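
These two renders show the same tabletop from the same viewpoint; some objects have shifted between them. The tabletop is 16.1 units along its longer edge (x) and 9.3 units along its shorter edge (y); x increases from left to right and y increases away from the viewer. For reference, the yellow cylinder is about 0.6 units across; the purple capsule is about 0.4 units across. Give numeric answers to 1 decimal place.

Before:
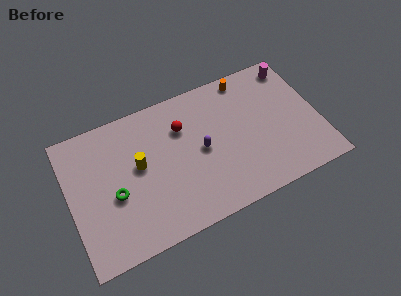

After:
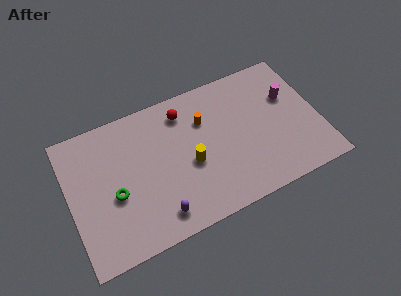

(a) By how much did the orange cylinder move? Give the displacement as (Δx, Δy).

(-3.0, -1.8)

The orange cylinder started near (11.9, 8.3) and ended near (8.9, 6.5).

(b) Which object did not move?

the green torus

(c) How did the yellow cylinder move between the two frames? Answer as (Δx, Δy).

(3.2, -1.2)

The yellow cylinder started near (4.5, 5.2) and ended near (7.7, 4.0).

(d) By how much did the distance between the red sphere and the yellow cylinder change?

+0.3

They were about 3.3 units apart before and 3.6 after — 0.3 units further apart.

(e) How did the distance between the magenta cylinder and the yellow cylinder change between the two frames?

-3.9

The distance was about 10.9 in the first image and 7.0 in the second, so they moved 3.9 units closer together.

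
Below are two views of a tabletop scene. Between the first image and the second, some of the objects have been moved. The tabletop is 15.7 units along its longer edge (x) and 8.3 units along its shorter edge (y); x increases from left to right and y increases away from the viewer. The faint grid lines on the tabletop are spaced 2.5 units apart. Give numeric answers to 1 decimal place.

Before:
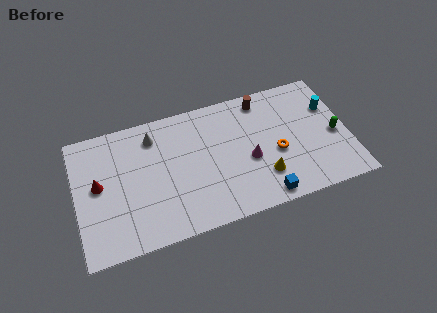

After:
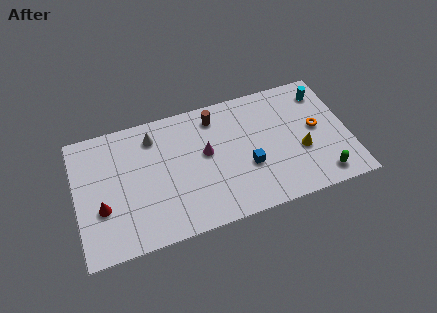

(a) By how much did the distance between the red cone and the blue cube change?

-1.5

They were about 9.9 units apart before and 8.4 after — 1.5 units closer together.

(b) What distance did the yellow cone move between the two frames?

2.5

The yellow cone moved from about (10.6, 2.2) to (12.9, 3.2), a distance of √(2.3² + 1.0²) ≈ 2.5.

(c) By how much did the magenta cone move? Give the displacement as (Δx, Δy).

(-2.4, 1.2)

The magenta cone started near (9.9, 3.5) and ended near (7.5, 4.7).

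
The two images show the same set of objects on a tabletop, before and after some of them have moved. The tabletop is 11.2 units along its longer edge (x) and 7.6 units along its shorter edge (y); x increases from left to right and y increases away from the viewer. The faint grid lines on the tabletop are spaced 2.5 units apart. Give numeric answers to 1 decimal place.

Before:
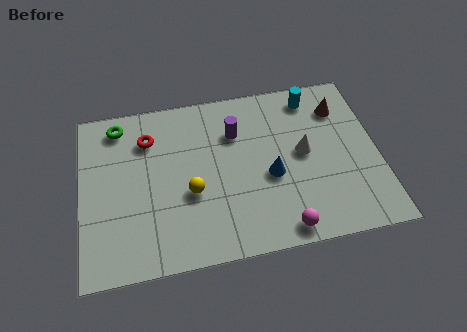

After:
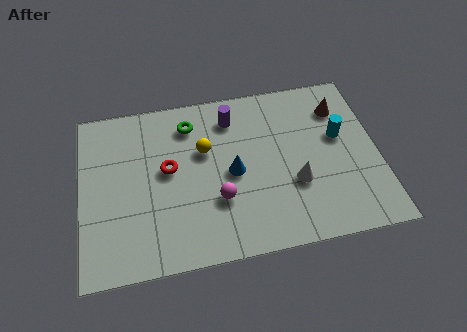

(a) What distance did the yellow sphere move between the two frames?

1.9

The yellow sphere moved from about (4.1, 3.0) to (4.7, 4.8), a distance of √(0.6² + 1.8²) ≈ 1.9.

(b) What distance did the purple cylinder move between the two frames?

0.7

The purple cylinder was near (5.9, 5.4) before and (5.8, 6.1) after, so it travelled √(0.1² + 0.7²) ≈ 0.7 units.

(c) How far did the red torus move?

1.7

The red torus moved from about (2.6, 5.7) to (3.3, 4.2), a distance of √(0.7² + 1.5²) ≈ 1.7.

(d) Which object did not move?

the brown cone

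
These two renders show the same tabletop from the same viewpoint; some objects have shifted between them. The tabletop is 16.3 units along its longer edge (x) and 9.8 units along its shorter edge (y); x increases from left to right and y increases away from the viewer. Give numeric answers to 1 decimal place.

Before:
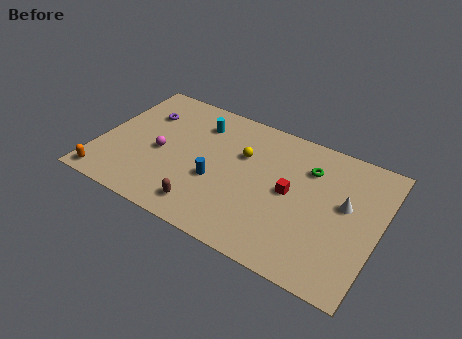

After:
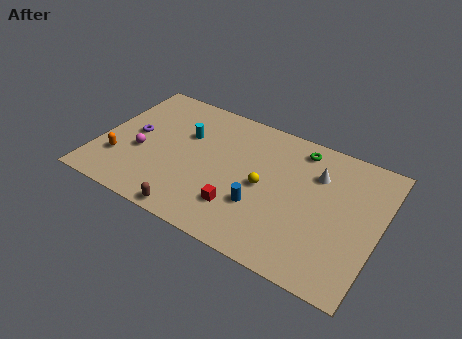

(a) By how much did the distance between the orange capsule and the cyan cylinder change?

-3.0

They were about 8.0 units apart before and 5.0 after — 3.0 units closer together.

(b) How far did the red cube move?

3.6

The red cube was near (11.2, 5.0) before and (8.6, 2.5) after, so it travelled √(2.6² + 2.5²) ≈ 3.6 units.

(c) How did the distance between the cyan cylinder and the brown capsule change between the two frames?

-0.4

Before: roughly 6.1 units apart; after: 5.7. That's 0.4 units closer together.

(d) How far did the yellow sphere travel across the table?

2.3

From (8.2, 6.4) to (9.7, 4.7), the yellow sphere covered √(1.5² + 1.7²) ≈ 2.3 units.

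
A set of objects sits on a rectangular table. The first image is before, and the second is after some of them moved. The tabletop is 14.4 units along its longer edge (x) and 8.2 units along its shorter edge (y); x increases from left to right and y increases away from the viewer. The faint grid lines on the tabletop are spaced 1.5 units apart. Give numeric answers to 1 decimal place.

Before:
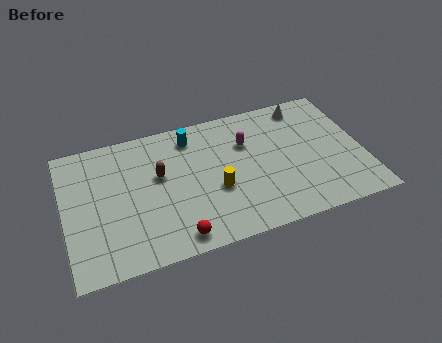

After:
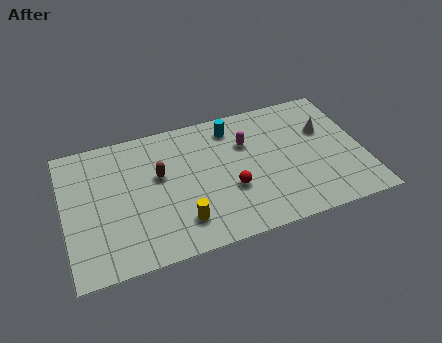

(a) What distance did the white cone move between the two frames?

2.0

From (11.9, 7.1) to (12.7, 5.3), the white cone covered √(0.8² + 1.8²) ≈ 2.0 units.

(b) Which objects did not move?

the magenta capsule and the brown capsule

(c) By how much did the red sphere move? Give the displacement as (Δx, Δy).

(2.8, 2.0)

The red sphere started near (5.1, 1.0) and ended near (7.9, 3.0).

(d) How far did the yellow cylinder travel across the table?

2.3

The yellow cylinder was near (7.2, 3.2) before and (5.4, 1.8) after, so it travelled √(1.8² + 1.4²) ≈ 2.3 units.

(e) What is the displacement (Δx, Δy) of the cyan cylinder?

(2.0, 0.0)

The cyan cylinder was at about (6.3, 6.8) and moved to about (8.3, 6.8).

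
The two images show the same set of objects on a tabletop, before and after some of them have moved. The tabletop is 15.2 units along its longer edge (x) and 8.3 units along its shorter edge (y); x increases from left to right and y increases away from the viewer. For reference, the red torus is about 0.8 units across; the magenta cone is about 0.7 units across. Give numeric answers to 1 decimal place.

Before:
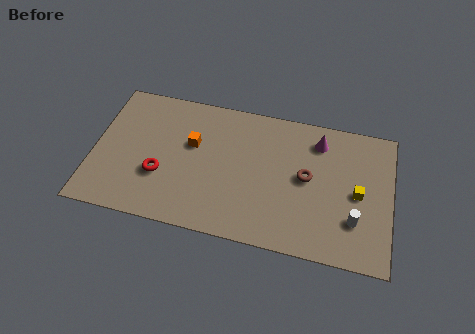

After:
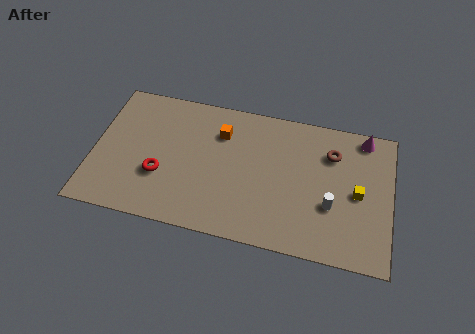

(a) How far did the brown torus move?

2.1

The brown torus moved from about (10.9, 4.4) to (12.1, 6.1), a distance of √(1.2² + 1.7²) ≈ 2.1.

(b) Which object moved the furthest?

the magenta cone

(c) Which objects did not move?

the yellow cube and the red torus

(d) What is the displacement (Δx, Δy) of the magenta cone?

(2.3, 0.7)

The magenta cone was at about (11.4, 6.7) and moved to about (13.7, 7.4).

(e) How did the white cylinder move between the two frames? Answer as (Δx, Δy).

(-1.2, 0.6)

The white cylinder was at about (13.4, 2.4) and moved to about (12.2, 3.0).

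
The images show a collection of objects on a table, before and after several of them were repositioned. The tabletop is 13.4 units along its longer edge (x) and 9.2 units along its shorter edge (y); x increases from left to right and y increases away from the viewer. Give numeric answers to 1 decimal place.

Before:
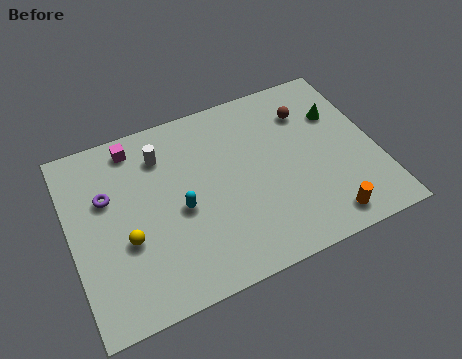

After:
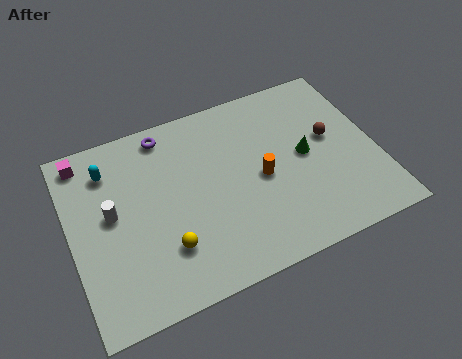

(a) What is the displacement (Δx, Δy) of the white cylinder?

(-2.4, -2.1)

The white cylinder started near (4.2, 7.1) and ended near (1.8, 5.0).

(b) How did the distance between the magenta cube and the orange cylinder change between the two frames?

-1.9

The distance was about 10.2 in the first image and 8.3 in the second, so they moved 1.9 units closer together.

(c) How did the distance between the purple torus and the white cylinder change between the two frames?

+1.3

The distance was about 2.8 in the first image and 4.1 in the second, so they moved 1.3 units further apart.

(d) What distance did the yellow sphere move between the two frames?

1.9

From (2.3, 3.5) to (3.9, 2.5), the yellow sphere covered √(1.6² + 1.0²) ≈ 1.9 units.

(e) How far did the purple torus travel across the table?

3.6

The purple torus was near (1.7, 5.9) before and (4.5, 8.1) after, so it travelled √(2.8² + 2.2²) ≈ 3.6 units.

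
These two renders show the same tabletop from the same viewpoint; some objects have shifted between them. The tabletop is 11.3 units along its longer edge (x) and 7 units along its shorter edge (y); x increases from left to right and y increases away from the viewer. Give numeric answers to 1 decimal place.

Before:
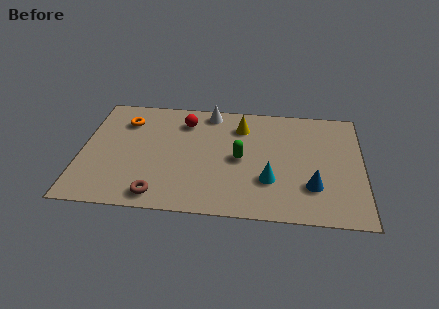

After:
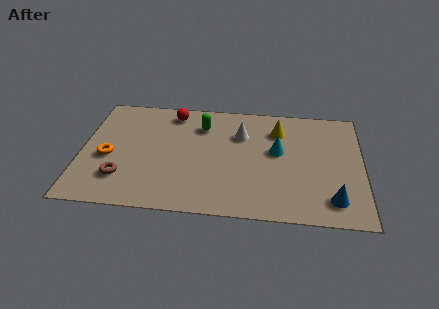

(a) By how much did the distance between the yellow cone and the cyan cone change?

-2.1

The distance was about 3.4 in the first image and 1.3 in the second, so they moved 2.1 units closer together.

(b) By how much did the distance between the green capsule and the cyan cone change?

+1.7

The distance was about 1.7 in the first image and 3.4 in the second, so they moved 1.7 units further apart.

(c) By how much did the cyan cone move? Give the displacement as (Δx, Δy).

(0.3, 1.8)

From the two frames, the cyan cone sits at roughly (7.6, 2.2) before and (7.9, 4.0) after.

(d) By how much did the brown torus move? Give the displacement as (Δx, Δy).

(-1.5, 0.9)

From the two frames, the brown torus sits at roughly (3.2, 0.9) before and (1.7, 1.8) after.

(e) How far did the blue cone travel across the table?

1.1

The blue cone was near (9.3, 2.0) before and (10.1, 1.3) after, so it travelled √(0.8² + 0.7²) ≈ 1.1 units.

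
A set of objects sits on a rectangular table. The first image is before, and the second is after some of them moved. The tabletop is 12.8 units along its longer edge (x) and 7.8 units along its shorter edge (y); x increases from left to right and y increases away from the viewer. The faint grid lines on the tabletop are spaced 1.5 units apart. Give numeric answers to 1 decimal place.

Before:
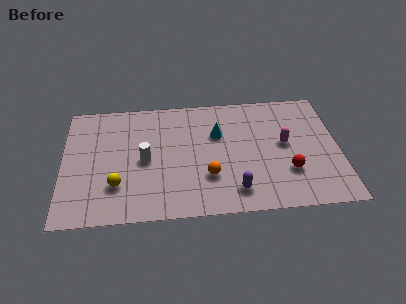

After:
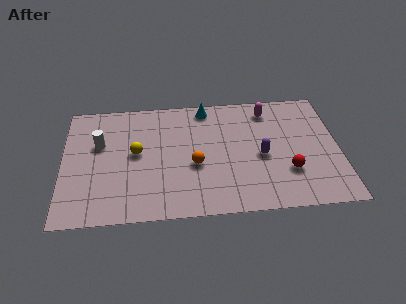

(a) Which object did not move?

the red sphere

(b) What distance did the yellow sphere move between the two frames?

2.2

The yellow sphere was near (2.5, 2.2) before and (3.4, 4.2) after, so it travelled √(0.9² + 2.0²) ≈ 2.2 units.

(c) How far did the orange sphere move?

1.0

From (6.7, 2.4) to (6.1, 3.2), the orange sphere covered √(0.6² + 0.8²) ≈ 1.0 units.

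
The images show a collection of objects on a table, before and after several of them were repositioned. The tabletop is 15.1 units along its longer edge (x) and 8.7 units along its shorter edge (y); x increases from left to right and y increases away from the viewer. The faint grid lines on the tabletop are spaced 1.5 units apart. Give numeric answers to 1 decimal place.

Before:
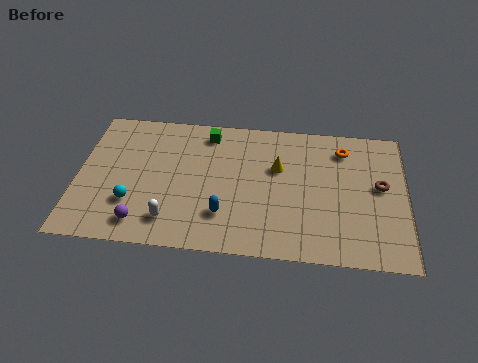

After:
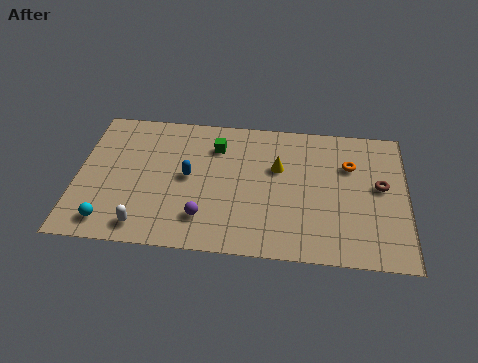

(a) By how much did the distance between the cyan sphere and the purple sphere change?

+3.1

They were about 1.3 units apart before and 4.4 after — 3.1 units further apart.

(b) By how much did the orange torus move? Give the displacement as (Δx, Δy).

(0.3, -1.0)

From the two frames, the orange torus sits at roughly (12.2, 7.0) before and (12.5, 6.0) after.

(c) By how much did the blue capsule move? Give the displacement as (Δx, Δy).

(-1.7, 2.2)

The blue capsule started near (6.8, 2.3) and ended near (5.1, 4.5).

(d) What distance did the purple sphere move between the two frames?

2.9

From (3.1, 1.4) to (5.9, 2.0), the purple sphere covered √(2.8² + 0.6²) ≈ 2.9 units.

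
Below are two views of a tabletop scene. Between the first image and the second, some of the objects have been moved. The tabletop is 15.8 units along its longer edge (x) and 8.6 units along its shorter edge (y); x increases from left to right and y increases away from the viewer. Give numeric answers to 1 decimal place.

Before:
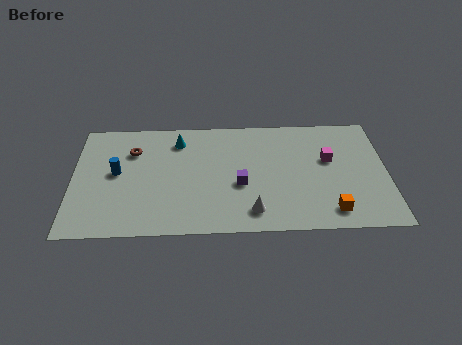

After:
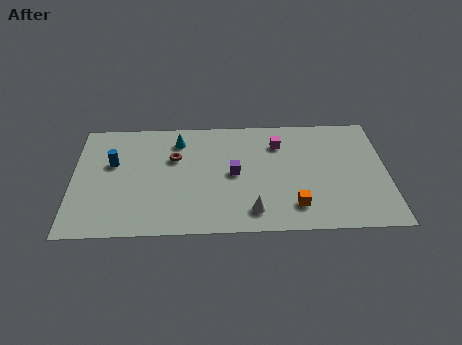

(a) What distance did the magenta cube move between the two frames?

2.8

From (12.9, 5.2) to (10.4, 6.5), the magenta cube covered √(2.5² + 1.3²) ≈ 2.8 units.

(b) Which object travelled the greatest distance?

the magenta cube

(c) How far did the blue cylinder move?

0.7

From (2.2, 4.6) to (2.0, 5.3), the blue cylinder covered √(0.2² + 0.7²) ≈ 0.7 units.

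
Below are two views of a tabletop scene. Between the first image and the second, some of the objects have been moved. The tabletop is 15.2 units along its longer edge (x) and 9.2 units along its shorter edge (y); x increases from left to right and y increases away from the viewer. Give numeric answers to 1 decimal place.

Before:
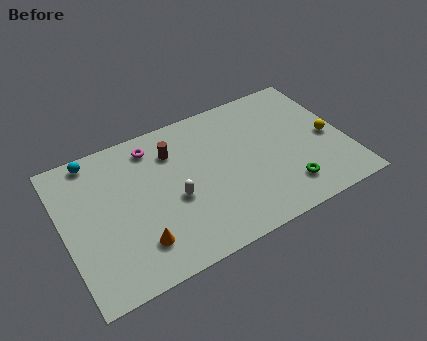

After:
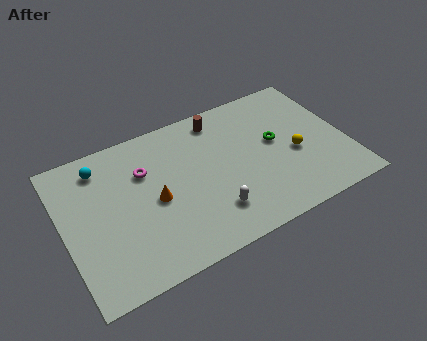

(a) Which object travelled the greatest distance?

the green torus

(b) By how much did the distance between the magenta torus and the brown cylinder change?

+3.3

They were about 1.3 units apart before and 4.6 after — 3.3 units further apart.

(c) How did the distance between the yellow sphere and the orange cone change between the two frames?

-3.3

They were about 10.9 units apart before and 7.6 after — 3.3 units closer together.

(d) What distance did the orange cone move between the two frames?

2.5

The orange cone moved from about (3.6, 2.1) to (4.8, 4.3), a distance of √(1.2² + 2.2²) ≈ 2.5.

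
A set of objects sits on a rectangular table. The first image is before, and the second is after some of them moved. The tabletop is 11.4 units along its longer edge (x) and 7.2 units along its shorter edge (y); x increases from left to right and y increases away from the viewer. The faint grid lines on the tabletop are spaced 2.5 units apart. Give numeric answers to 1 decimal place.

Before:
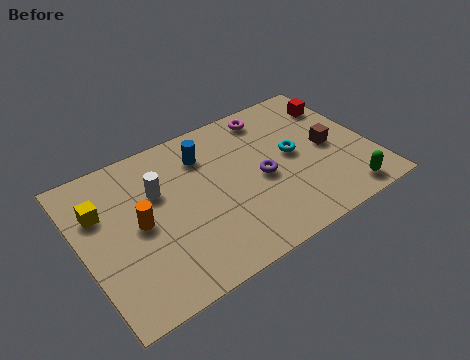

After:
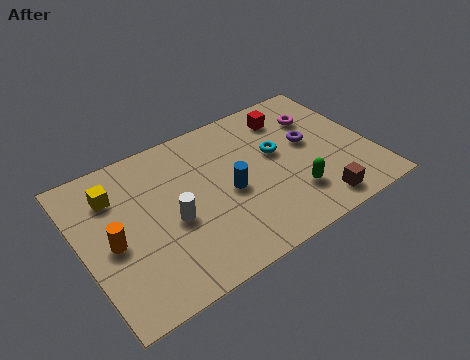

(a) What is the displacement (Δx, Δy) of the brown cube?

(-1.0, -2.5)

The brown cube started near (9.8, 3.5) and ended near (8.8, 1.0).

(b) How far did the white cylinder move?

1.6

The white cylinder was near (3.1, 4.7) before and (3.4, 3.1) after, so it travelled √(0.3² + 1.6²) ≈ 1.6 units.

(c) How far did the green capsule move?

2.1

From (9.9, 0.9) to (8.0, 1.9), the green capsule covered √(1.9² + 1.0²) ≈ 2.1 units.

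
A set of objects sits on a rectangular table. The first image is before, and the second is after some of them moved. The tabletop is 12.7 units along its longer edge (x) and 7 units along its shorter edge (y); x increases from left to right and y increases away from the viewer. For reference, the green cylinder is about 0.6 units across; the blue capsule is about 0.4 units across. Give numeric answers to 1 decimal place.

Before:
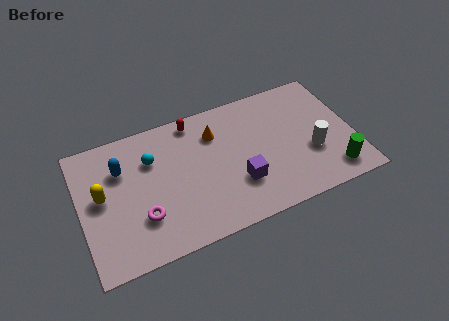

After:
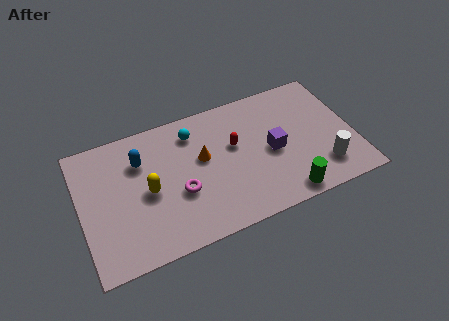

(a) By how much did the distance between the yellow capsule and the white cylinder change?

-1.6

They were about 9.8 units apart before and 8.2 after — 1.6 units closer together.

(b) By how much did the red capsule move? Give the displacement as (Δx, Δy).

(1.7, -2.0)

The red capsule was at about (5.5, 6.2) and moved to about (7.2, 4.2).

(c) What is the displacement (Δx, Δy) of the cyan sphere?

(2.0, 0.7)

The cyan sphere started near (3.4, 4.9) and ended near (5.4, 5.6).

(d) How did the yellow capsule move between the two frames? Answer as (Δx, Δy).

(2.1, -0.5)

From the two frames, the yellow capsule sits at roughly (1.0, 3.8) before and (3.1, 3.3) after.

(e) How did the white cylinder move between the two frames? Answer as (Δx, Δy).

(0.4, -1.0)

The white cylinder was at about (10.7, 2.6) and moved to about (11.1, 1.6).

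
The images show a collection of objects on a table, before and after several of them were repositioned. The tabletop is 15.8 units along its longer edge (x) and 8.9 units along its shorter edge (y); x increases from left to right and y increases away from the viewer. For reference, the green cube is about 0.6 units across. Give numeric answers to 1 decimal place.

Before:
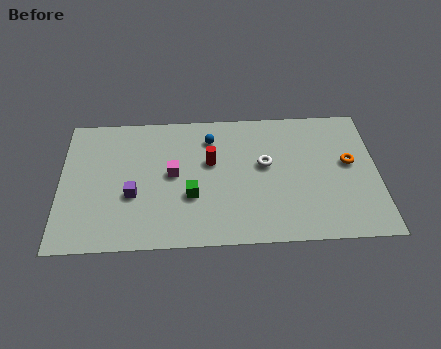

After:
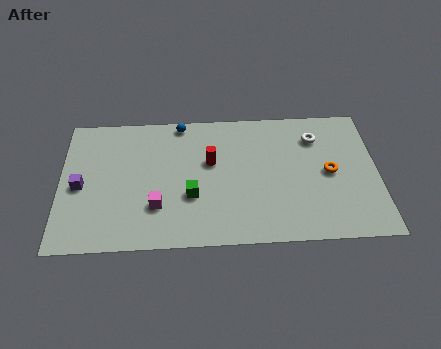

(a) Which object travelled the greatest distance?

the white torus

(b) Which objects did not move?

the green cube and the red cylinder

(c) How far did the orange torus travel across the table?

1.2

The orange torus was near (14.4, 5.0) before and (13.4, 4.4) after, so it travelled √(1.0² + 0.6²) ≈ 1.2 units.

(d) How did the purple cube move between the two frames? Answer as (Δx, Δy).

(-2.6, 0.7)

The purple cube was at about (3.6, 3.4) and moved to about (1.0, 4.1).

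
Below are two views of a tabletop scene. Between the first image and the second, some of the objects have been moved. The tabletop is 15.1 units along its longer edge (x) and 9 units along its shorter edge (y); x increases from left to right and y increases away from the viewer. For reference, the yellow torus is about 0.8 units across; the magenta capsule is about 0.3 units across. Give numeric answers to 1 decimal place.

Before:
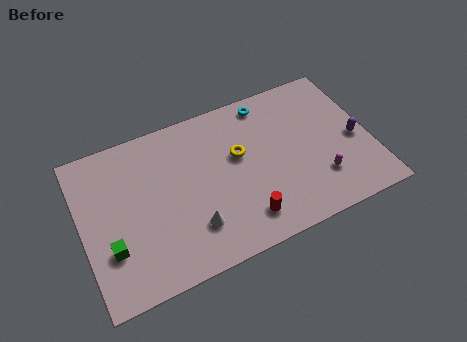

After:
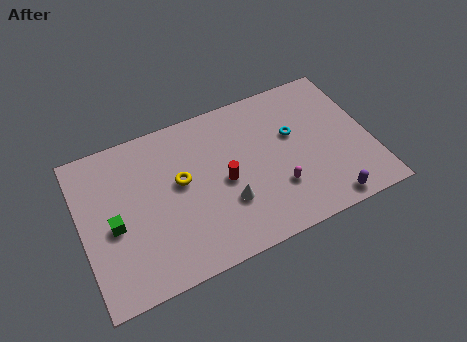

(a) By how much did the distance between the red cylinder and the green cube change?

-1.1

They were about 6.9 units apart before and 5.8 after — 1.1 units closer together.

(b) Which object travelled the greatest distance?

the purple capsule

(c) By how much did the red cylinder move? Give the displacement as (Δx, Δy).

(-0.7, 2.5)

The red cylinder started near (8.1, 1.7) and ended near (7.4, 4.2).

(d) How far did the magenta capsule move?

2.2

The magenta capsule moved from about (12.2, 2.4) to (10.0, 2.7), a distance of √(2.2² + 0.3²) ≈ 2.2.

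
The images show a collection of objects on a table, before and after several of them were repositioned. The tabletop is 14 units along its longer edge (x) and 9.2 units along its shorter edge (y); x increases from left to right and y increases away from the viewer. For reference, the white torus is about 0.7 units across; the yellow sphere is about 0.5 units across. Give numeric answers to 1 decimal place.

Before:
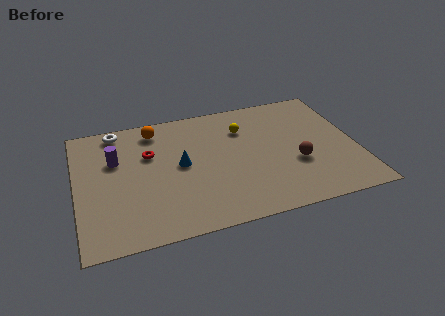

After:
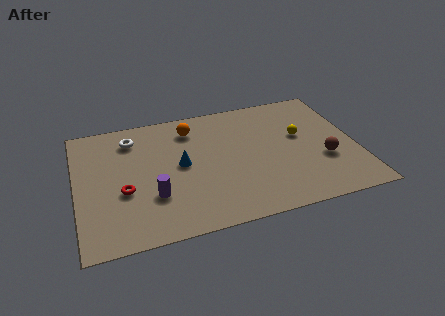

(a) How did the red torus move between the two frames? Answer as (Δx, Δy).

(-1.4, -2.4)

From the two frames, the red torus sits at roughly (3.7, 6.0) before and (2.3, 3.6) after.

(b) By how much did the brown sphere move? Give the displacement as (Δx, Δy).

(1.4, -0.1)

The brown sphere started near (10.9, 3.4) and ended near (12.3, 3.3).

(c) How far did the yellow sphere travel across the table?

3.1

The yellow sphere moved from about (8.5, 6.7) to (11.3, 5.4), a distance of √(2.8² + 1.3²) ≈ 3.1.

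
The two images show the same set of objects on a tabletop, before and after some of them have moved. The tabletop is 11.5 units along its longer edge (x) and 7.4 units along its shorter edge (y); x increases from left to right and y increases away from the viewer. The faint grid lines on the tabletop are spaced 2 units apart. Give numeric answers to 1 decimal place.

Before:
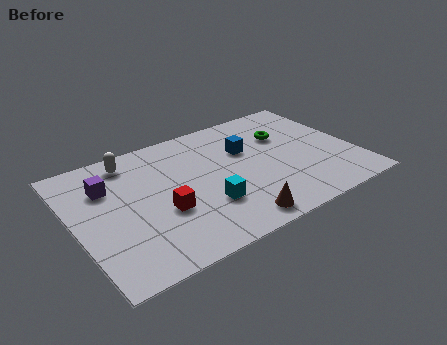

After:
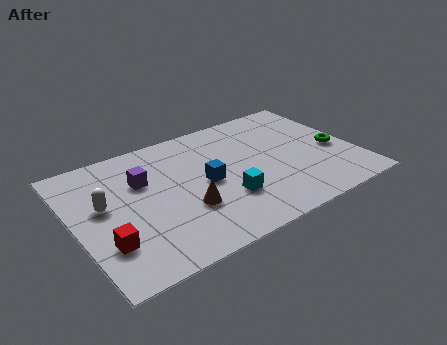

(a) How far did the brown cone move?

2.3

The brown cone moved from about (6.0, 0.9) to (4.3, 2.5), a distance of √(1.7² + 1.6²) ≈ 2.3.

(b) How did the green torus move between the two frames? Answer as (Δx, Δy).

(1.8, -1.8)

The green torus started near (8.9, 5.0) and ended near (10.7, 3.2).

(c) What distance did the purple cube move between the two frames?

1.4

The purple cube moved from about (1.5, 5.2) to (2.9, 4.9), a distance of √(1.4² + 0.3²) ≈ 1.4.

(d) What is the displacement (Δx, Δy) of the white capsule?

(-1.4, -2.1)

The white capsule was at about (2.6, 6.3) and moved to about (1.2, 4.2).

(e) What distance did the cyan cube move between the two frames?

0.8

The cyan cube moved from about (5.1, 2.3) to (5.9, 2.3), a distance of √(0.8² + 0.0²) ≈ 0.8.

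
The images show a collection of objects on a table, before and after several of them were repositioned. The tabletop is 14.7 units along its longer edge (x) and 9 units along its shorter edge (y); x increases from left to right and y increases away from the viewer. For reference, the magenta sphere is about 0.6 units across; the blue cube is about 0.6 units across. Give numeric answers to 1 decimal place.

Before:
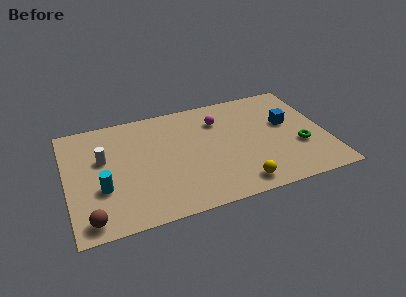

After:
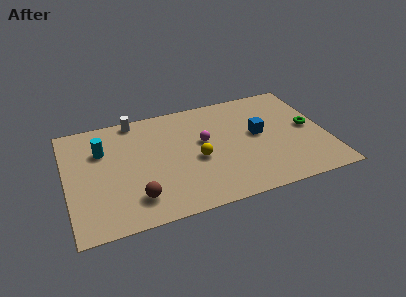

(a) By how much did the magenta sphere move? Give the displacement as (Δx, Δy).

(-1.0, -1.5)

The magenta sphere started near (8.8, 6.7) and ended near (7.8, 5.2).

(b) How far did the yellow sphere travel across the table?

3.4

The yellow sphere was near (9.4, 1.2) before and (7.3, 3.9) after, so it travelled √(2.1² + 2.7²) ≈ 3.4 units.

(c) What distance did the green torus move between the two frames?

1.6

The green torus was near (13.1, 3.2) before and (13.8, 4.6) after, so it travelled √(0.7² + 1.4²) ≈ 1.6 units.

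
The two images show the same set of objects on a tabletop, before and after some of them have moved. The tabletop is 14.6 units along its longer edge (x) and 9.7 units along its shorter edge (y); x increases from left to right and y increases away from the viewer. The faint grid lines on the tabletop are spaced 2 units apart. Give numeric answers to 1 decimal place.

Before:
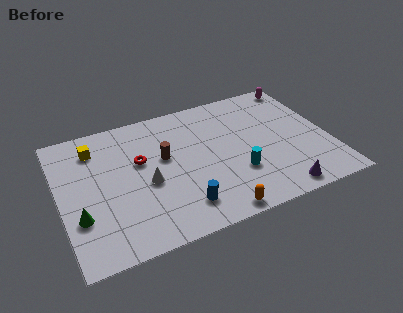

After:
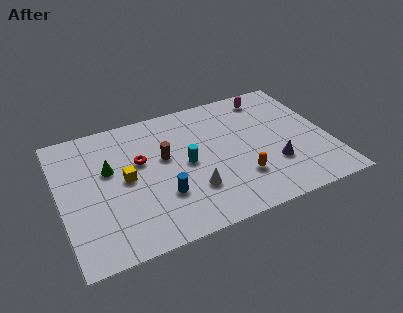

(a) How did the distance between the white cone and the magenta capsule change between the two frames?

-2.8

Before: roughly 10.2 units apart; after: 7.4. That's 2.8 units closer together.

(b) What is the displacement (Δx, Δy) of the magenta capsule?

(-1.9, -0.4)

From the two frames, the magenta capsule sits at roughly (13.7, 8.7) before and (11.8, 8.3) after.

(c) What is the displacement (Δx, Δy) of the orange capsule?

(1.6, 1.9)

From the two frames, the orange capsule sits at roughly (7.9, 0.8) before and (9.5, 2.7) after.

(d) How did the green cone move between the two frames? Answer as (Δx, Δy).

(1.8, 2.8)

From the two frames, the green cone sits at roughly (0.9, 3.1) before and (2.7, 5.9) after.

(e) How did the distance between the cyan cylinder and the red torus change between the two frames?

-3.1

The distance was about 5.7 in the first image and 2.6 in the second, so they moved 3.1 units closer together.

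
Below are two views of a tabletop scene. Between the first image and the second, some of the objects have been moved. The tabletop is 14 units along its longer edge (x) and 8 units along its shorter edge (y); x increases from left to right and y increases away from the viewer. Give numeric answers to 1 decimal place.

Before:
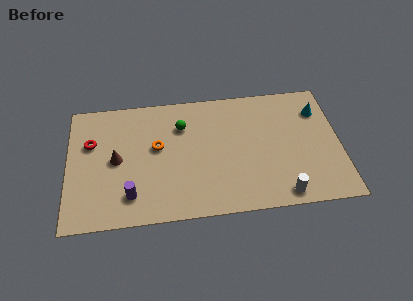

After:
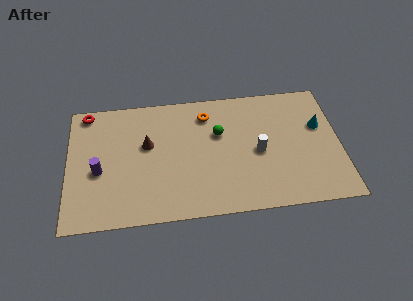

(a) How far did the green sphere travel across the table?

2.0

From (5.9, 5.8) to (7.8, 5.1), the green sphere covered √(1.9² + 0.7²) ≈ 2.0 units.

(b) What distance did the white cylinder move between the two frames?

3.0

The white cylinder was near (10.9, 0.9) before and (9.8, 3.7) after, so it travelled √(1.1² + 2.8²) ≈ 3.0 units.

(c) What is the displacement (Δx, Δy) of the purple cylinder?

(-1.6, 1.7)

From the two frames, the purple cylinder sits at roughly (3.2, 1.7) before and (1.6, 3.4) after.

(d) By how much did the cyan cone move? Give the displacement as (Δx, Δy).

(0.0, -1.0)

From the two frames, the cyan cone sits at roughly (13.0, 6.0) before and (13.0, 5.0) after.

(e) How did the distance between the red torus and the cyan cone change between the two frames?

+0.4

The distance was about 11.8 in the first image and 12.2 in the second, so they moved 0.4 units further apart.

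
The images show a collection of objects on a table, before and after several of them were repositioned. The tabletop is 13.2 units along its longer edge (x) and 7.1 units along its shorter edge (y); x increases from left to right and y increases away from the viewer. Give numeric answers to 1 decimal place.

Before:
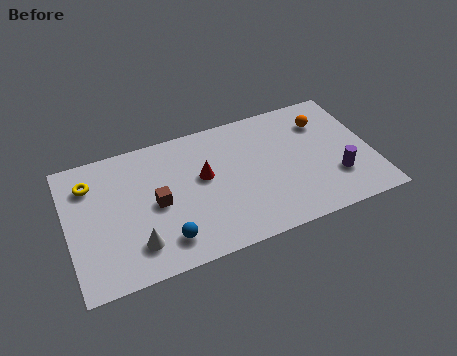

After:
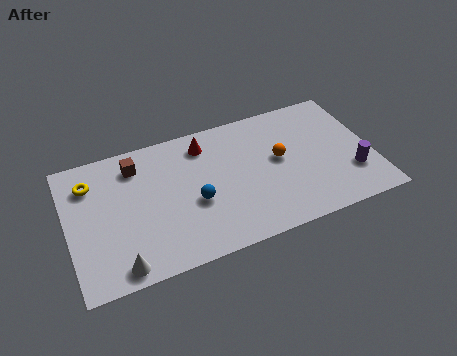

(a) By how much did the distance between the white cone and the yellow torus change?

+0.5

Before: roughly 4.2 units apart; after: 4.7. That's 0.5 units further apart.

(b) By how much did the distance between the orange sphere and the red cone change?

-1.9

They were about 5.5 units apart before and 3.6 after — 1.9 units closer together.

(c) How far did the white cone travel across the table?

1.1

The white cone moved from about (2.8, 1.6) to (2.0, 0.8), a distance of √(0.8² + 0.8²) ≈ 1.1.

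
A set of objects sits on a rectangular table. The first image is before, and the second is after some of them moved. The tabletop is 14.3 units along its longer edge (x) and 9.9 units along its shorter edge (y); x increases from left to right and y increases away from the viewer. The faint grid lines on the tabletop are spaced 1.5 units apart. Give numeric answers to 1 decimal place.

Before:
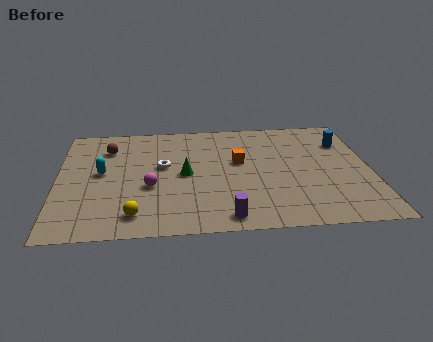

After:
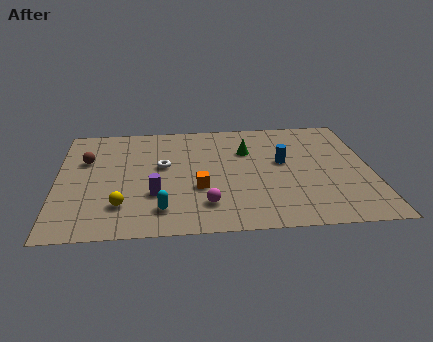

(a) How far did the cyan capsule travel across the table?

4.3

From (2.0, 5.3) to (4.7, 1.9), the cyan capsule covered √(2.7² + 3.4²) ≈ 4.3 units.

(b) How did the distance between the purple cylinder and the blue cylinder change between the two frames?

-1.9

The distance was about 8.3 in the first image and 6.4 in the second, so they moved 1.9 units closer together.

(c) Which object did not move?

the white torus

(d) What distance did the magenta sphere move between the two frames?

3.0

The magenta sphere was near (4.2, 3.9) before and (6.7, 2.2) after, so it travelled √(2.5² + 1.7²) ≈ 3.0 units.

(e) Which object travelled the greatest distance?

the cyan capsule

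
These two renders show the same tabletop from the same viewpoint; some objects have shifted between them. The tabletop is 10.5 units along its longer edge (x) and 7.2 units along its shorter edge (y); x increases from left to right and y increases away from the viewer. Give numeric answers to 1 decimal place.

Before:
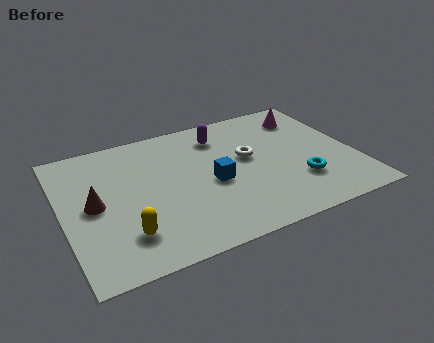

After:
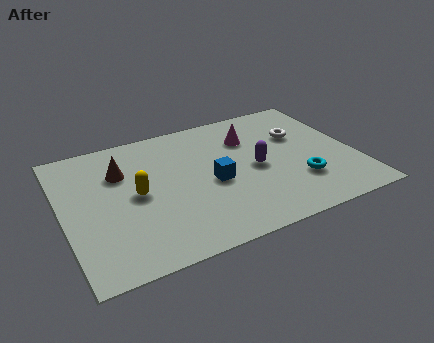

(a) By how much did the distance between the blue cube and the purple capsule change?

-1.0

Before: roughly 2.6 units apart; after: 1.6. That's 1.0 units closer together.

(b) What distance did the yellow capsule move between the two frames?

2.0

From (2.0, 1.7) to (2.6, 3.6), the yellow capsule covered √(0.6² + 1.9²) ≈ 2.0 units.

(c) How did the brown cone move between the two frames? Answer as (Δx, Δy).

(1.1, 1.4)

The brown cone was at about (1.1, 3.6) and moved to about (2.2, 5.0).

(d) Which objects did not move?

the blue cube and the cyan torus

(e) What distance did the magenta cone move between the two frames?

2.3

The magenta cone moved from about (9.1, 5.7) to (6.9, 5.2), a distance of √(2.2² + 0.5²) ≈ 2.3.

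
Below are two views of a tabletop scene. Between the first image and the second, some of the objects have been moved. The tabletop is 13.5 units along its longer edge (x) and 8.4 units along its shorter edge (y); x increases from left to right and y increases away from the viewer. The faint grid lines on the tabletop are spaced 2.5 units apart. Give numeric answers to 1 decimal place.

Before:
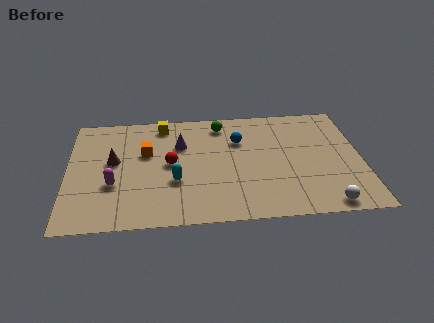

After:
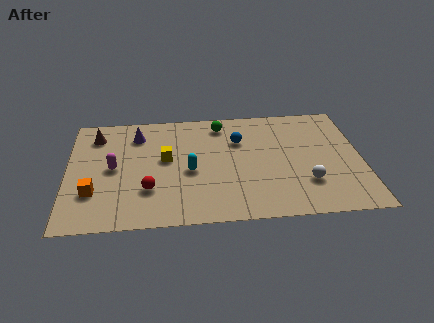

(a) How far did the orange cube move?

3.6

The orange cube was near (3.6, 5.2) before and (1.2, 2.5) after, so it travelled √(2.4² + 2.7²) ≈ 3.6 units.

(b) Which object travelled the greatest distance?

the orange cube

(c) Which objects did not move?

the green sphere and the blue sphere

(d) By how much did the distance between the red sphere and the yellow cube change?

-0.7

The distance was about 3.0 in the first image and 2.3 in the second, so they moved 0.7 units closer together.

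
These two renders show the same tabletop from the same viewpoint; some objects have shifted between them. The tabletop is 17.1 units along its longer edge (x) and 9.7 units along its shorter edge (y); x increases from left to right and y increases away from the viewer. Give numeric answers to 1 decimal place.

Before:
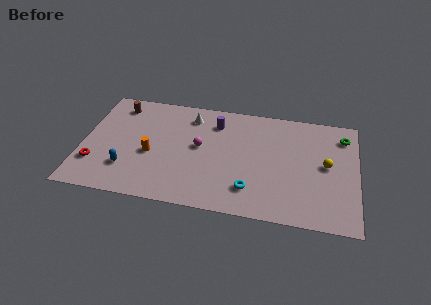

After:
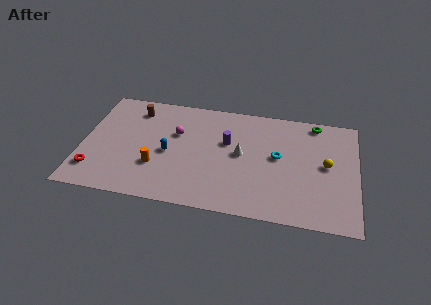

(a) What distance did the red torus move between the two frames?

0.6

From (0.9, 2.7) to (0.9, 2.1), the red torus covered √(0.0² + 0.6²) ≈ 0.6 units.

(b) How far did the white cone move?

4.3

The white cone was near (6.6, 7.9) before and (9.9, 5.1) after, so it travelled √(3.3² + 2.8²) ≈ 4.3 units.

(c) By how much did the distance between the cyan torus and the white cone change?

-4.7

They were about 7.0 units apart before and 2.3 after — 4.7 units closer together.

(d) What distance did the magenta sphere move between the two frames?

1.7

From (7.3, 5.3) to (5.8, 6.2), the magenta sphere covered √(1.5² + 0.9²) ≈ 1.7 units.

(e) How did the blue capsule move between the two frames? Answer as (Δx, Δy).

(2.5, 1.8)

The blue capsule started near (2.9, 2.6) and ended near (5.4, 4.4).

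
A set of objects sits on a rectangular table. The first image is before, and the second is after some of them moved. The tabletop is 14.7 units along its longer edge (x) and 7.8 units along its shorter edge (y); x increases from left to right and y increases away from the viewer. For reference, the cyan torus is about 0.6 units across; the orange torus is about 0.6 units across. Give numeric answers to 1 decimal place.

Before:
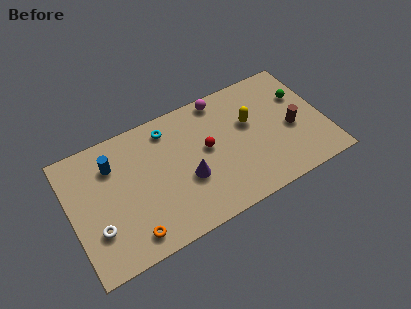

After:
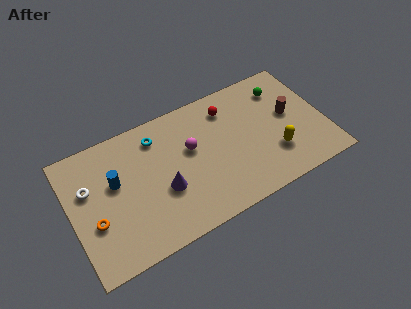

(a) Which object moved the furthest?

the magenta sphere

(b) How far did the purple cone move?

1.4

From (6.6, 3.0) to (5.2, 3.0), the purple cone covered √(1.4² + 0.0²) ≈ 1.4 units.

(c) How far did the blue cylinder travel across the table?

1.1

The blue cylinder moved from about (2.6, 5.8) to (2.6, 4.7), a distance of √(0.0² + 1.1²) ≈ 1.1.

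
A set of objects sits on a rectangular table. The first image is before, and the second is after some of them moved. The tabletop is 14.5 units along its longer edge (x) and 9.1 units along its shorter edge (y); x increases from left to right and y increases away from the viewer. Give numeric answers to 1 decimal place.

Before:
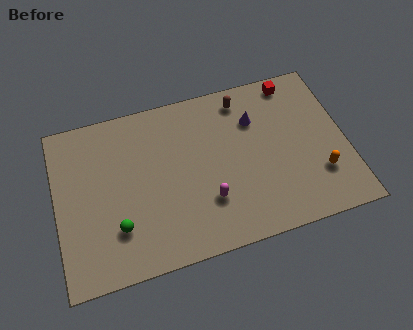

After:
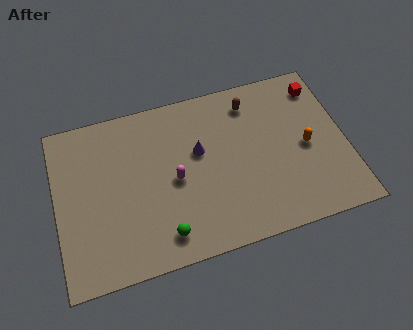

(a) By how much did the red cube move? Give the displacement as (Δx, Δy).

(1.3, -0.6)

The red cube was at about (12.2, 8.1) and moved to about (13.5, 7.5).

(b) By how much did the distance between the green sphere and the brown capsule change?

-0.8

Before: roughly 8.5 units apart; after: 7.7. That's 0.8 units closer together.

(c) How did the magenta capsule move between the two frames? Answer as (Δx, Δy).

(-1.5, 1.6)

The magenta capsule was at about (7.4, 2.7) and moved to about (5.9, 4.3).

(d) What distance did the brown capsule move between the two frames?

0.5

From (9.6, 7.8) to (10.0, 7.5), the brown capsule covered √(0.4² + 0.3²) ≈ 0.5 units.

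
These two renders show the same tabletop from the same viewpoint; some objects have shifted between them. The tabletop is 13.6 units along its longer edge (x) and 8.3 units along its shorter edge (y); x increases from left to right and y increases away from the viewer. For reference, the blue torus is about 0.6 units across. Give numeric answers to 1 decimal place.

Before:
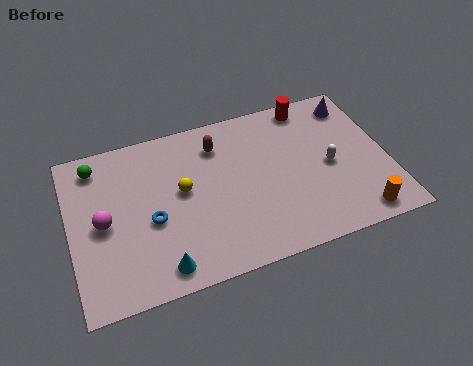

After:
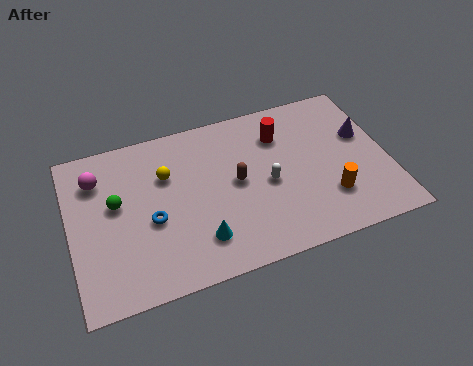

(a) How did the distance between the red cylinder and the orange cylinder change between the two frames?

-2.3

They were about 6.6 units apart before and 4.3 after — 2.3 units closer together.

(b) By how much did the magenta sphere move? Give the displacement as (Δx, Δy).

(-0.1, 2.3)

From the two frames, the magenta sphere sits at roughly (1.4, 4.0) before and (1.3, 6.3) after.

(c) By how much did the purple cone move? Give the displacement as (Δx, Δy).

(0.2, -1.8)

The purple cone was at about (12.5, 6.9) and moved to about (12.7, 5.1).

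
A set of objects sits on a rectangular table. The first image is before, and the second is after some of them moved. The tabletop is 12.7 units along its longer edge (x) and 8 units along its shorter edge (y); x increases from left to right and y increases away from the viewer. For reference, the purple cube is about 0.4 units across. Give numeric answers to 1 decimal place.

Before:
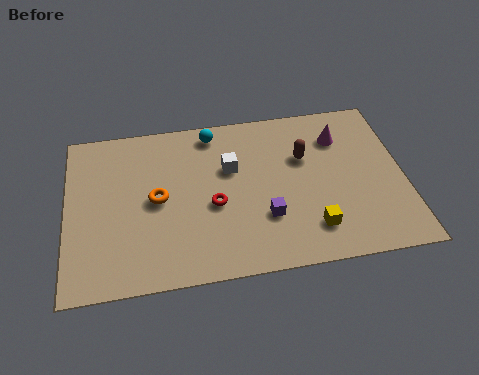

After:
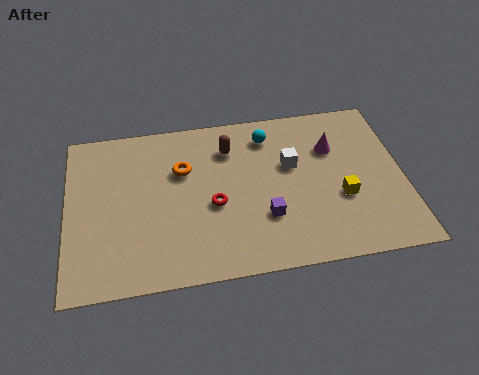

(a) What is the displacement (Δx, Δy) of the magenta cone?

(-0.3, -0.5)

The magenta cone was at about (10.4, 6.0) and moved to about (10.1, 5.5).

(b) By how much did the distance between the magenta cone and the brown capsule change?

+2.3

Before: roughly 1.6 units apart; after: 3.9. That's 2.3 units further apart.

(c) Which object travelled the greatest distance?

the brown capsule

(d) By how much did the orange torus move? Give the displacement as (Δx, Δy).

(1.0, 1.3)

The orange torus started near (3.4, 4.0) and ended near (4.4, 5.3).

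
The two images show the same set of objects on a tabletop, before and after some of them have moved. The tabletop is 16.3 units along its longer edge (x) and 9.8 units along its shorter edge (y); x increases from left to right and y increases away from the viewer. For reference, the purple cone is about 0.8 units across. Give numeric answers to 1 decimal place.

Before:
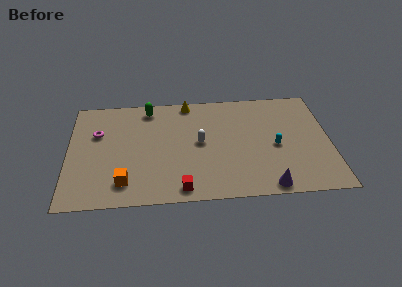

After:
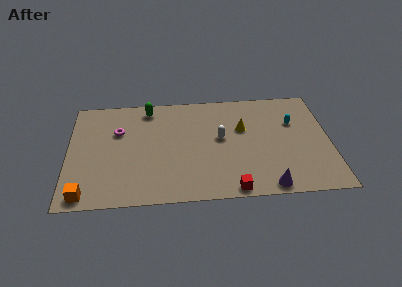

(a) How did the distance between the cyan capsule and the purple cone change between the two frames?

+2.3

The distance was about 3.6 in the first image and 5.9 in the second, so they moved 2.3 units further apart.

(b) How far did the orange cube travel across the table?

2.6

From (3.5, 1.9) to (1.1, 1.0), the orange cube covered √(2.4² + 0.9²) ≈ 2.6 units.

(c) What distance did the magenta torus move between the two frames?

1.3

The magenta torus moved from about (1.8, 6.4) to (3.1, 6.5), a distance of √(1.3² + 0.1²) ≈ 1.3.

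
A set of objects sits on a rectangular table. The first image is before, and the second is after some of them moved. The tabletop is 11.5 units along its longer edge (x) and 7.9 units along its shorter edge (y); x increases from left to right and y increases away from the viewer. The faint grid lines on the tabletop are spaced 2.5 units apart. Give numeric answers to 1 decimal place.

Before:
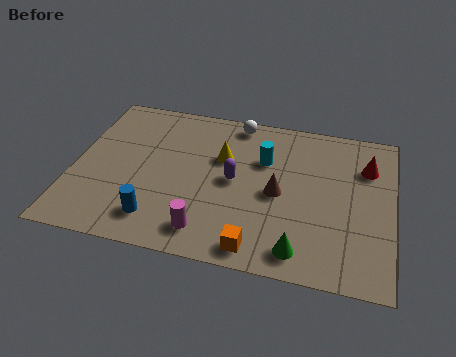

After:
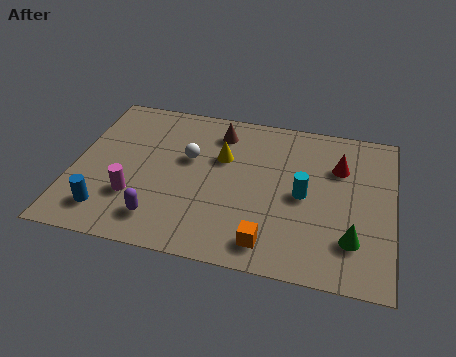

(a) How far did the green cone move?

2.0

The green cone was near (8.3, 1.1) before and (10.1, 2.0) after, so it travelled √(1.8² + 0.9²) ≈ 2.0 units.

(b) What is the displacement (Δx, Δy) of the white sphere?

(-1.6, -2.3)

From the two frames, the white sphere sits at roughly (5.7, 7.1) before and (4.1, 4.8) after.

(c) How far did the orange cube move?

0.5

The orange cube moved from about (6.8, 0.9) to (7.2, 1.2), a distance of √(0.4² + 0.3²) ≈ 0.5.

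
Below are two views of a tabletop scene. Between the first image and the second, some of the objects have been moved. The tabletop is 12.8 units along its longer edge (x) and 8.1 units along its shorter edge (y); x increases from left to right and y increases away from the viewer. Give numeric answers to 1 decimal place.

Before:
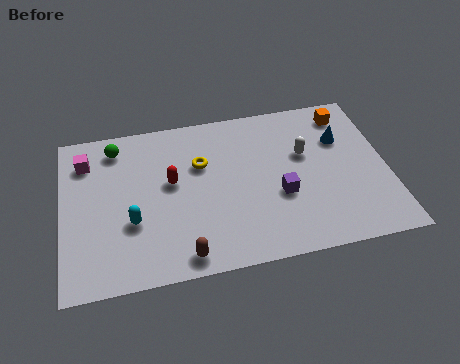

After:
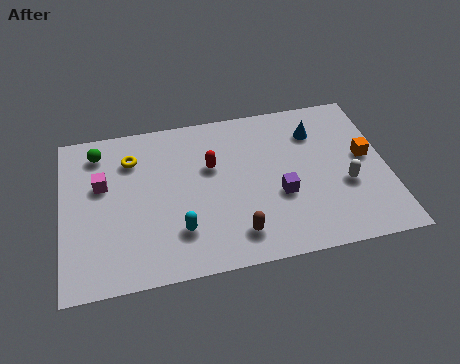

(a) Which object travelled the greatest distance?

the yellow torus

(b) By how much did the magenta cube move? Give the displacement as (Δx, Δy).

(0.6, -1.3)

From the two frames, the magenta cube sits at roughly (1.0, 6.3) before and (1.6, 5.0) after.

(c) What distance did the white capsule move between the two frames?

2.4

The white capsule was near (9.6, 5.0) before and (11.1, 3.1) after, so it travelled √(1.5² + 1.9²) ≈ 2.4 units.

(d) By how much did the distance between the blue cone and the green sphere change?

-0.4

Before: roughly 9.0 units apart; after: 8.6. That's 0.4 units closer together.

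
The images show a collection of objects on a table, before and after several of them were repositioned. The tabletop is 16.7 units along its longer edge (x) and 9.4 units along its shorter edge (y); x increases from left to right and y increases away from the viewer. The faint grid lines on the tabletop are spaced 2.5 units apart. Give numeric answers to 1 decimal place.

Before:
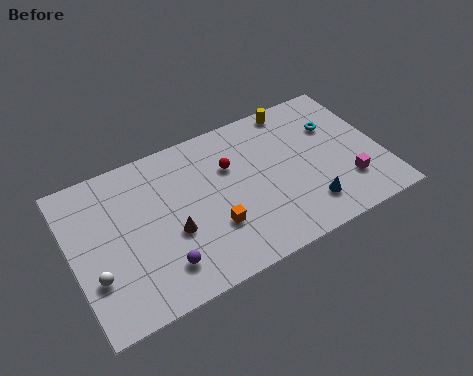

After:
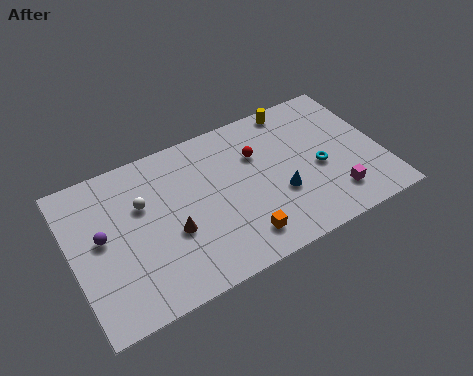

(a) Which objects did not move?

the yellow cylinder and the brown cone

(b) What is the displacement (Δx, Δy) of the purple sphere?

(-2.8, 3.1)

The purple sphere was at about (4.4, 2.0) and moved to about (1.6, 5.1).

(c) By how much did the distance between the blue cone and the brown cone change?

-1.5

They were about 7.3 units apart before and 5.8 after — 1.5 units closer together.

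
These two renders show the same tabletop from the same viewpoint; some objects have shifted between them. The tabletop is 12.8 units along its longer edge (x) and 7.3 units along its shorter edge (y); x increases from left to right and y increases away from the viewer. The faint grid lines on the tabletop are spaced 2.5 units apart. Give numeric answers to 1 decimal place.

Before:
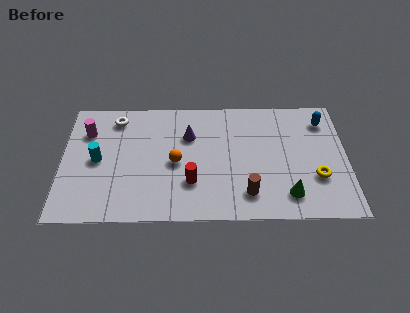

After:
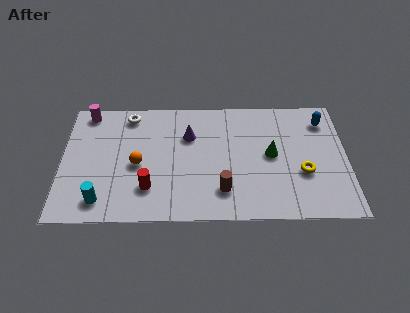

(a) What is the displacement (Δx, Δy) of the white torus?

(0.6, 0.2)

The white torus started near (2.4, 6.1) and ended near (3.0, 6.3).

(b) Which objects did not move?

the purple cone and the blue capsule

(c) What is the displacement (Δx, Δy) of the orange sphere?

(-1.7, -0.1)

The orange sphere was at about (5.1, 3.4) and moved to about (3.4, 3.3).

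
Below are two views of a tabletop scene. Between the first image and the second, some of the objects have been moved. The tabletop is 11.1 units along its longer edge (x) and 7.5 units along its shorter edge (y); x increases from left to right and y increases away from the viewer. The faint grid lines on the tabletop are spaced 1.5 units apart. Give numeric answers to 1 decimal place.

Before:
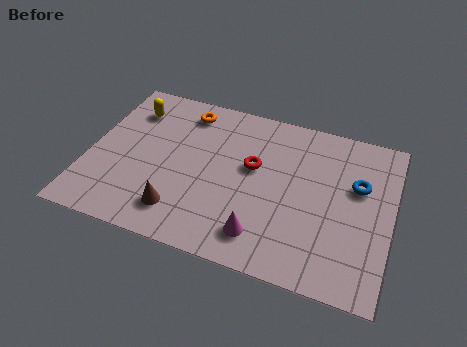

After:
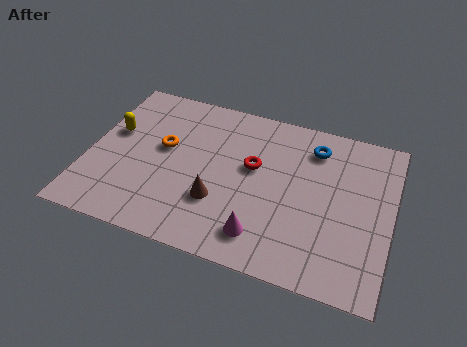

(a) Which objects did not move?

the magenta cone and the red torus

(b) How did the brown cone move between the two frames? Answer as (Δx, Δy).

(1.3, 0.9)

The brown cone started near (3.6, 1.5) and ended near (4.9, 2.4).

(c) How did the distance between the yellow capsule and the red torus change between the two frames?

+0.3

They were about 4.9 units apart before and 5.2 after — 0.3 units further apart.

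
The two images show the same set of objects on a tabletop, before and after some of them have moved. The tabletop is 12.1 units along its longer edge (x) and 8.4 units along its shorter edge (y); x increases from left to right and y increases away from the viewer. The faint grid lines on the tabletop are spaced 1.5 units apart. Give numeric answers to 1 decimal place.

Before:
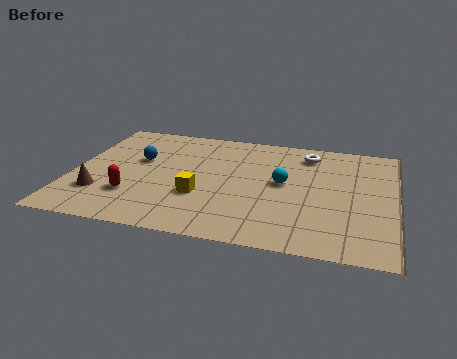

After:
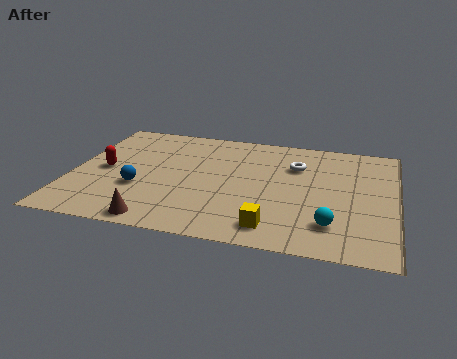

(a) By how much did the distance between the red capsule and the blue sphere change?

-0.9

The distance was about 2.7 in the first image and 1.8 in the second, so they moved 0.9 units closer together.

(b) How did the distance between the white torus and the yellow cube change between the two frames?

-0.9

Before: roughly 5.5 units apart; after: 4.6. That's 0.9 units closer together.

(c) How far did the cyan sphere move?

3.2

The cyan sphere was near (7.9, 4.5) before and (9.8, 1.9) after, so it travelled √(1.9² + 2.6²) ≈ 3.2 units.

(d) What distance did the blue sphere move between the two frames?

2.1

The blue sphere moved from about (2.4, 5.1) to (2.6, 3.0), a distance of √(0.2² + 2.1²) ≈ 2.1.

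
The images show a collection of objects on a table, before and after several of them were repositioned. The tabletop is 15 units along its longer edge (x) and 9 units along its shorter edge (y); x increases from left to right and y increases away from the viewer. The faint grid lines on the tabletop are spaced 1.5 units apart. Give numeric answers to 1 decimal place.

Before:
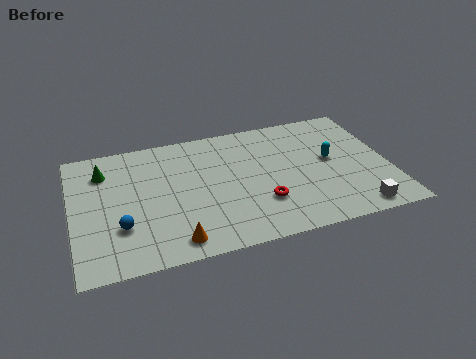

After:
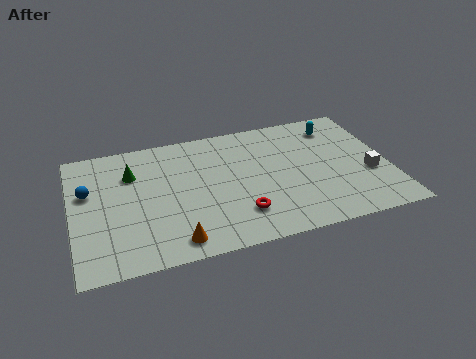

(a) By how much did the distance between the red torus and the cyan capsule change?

+3.1

The distance was about 4.1 in the first image and 7.2 in the second, so they moved 3.1 units further apart.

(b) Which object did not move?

the orange cone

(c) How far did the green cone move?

1.4

From (1.6, 6.9) to (2.9, 6.4), the green cone covered √(1.3² + 0.5²) ≈ 1.4 units.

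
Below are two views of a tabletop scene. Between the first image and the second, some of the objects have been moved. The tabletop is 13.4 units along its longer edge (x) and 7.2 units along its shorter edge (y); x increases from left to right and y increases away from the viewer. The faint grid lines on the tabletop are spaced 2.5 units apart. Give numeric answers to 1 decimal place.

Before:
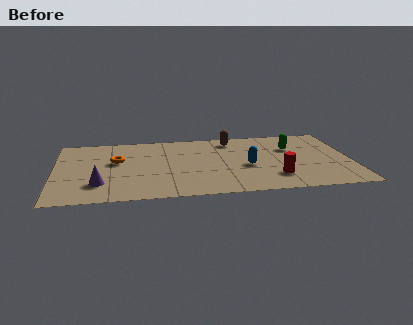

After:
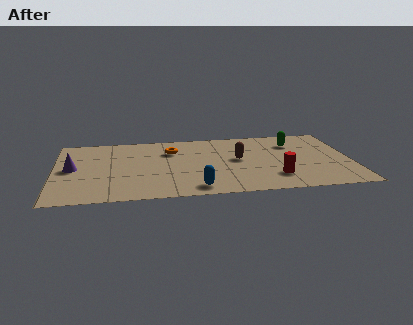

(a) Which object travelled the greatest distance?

the blue capsule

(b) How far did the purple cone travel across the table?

2.2

The purple cone moved from about (2.0, 1.9) to (0.8, 3.7), a distance of √(1.2² + 1.8²) ≈ 2.2.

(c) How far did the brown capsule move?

2.2

The brown capsule moved from about (8.1, 6.1) to (8.3, 3.9), a distance of √(0.2² + 2.2²) ≈ 2.2.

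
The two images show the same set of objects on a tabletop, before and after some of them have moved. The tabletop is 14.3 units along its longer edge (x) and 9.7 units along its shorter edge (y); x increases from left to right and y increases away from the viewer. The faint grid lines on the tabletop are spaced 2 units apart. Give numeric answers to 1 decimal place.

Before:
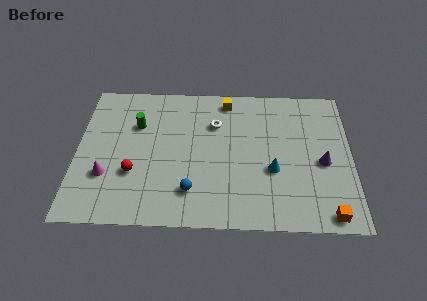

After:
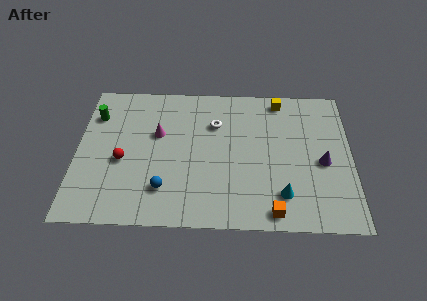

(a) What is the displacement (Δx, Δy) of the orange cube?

(-2.8, 0.1)

The orange cube was at about (13.0, 0.9) and moved to about (10.2, 1.0).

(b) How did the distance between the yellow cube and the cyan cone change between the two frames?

+1.1

They were about 5.4 units apart before and 6.5 after — 1.1 units further apart.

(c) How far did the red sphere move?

1.0

From (3.0, 3.3) to (2.4, 4.1), the red sphere covered √(0.6² + 0.8²) ≈ 1.0 units.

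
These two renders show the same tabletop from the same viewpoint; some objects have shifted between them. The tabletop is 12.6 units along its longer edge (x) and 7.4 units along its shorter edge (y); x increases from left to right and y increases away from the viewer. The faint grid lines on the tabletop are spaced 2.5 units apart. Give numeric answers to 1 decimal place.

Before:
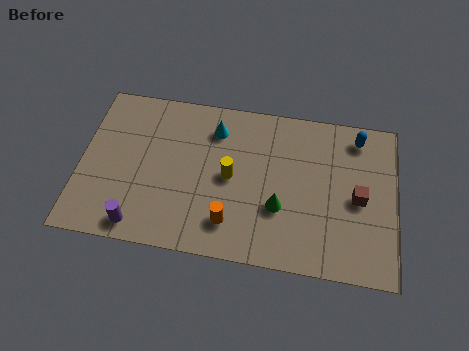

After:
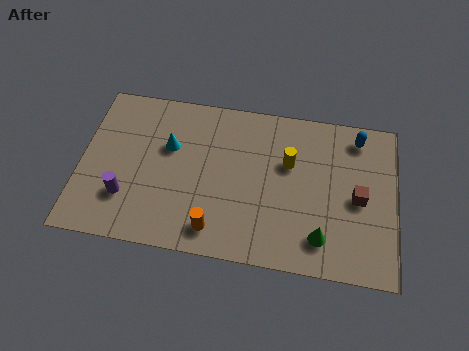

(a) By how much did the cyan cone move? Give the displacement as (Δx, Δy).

(-1.8, -1.1)

The cyan cone was at about (5.3, 5.8) and moved to about (3.5, 4.7).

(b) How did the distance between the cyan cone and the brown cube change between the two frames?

+1.5

The distance was about 6.2 in the first image and 7.7 in the second, so they moved 1.5 units further apart.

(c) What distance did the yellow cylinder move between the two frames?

2.5

The yellow cylinder was near (6.0, 3.7) before and (8.3, 4.7) after, so it travelled √(2.3² + 1.0²) ≈ 2.5 units.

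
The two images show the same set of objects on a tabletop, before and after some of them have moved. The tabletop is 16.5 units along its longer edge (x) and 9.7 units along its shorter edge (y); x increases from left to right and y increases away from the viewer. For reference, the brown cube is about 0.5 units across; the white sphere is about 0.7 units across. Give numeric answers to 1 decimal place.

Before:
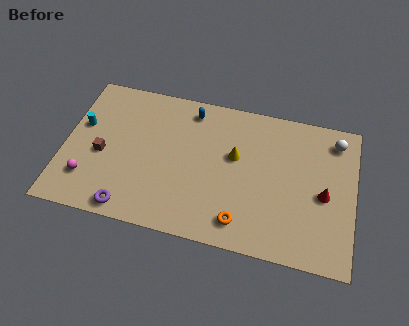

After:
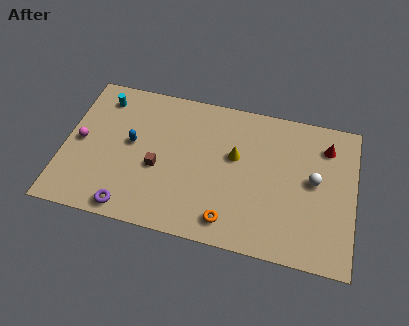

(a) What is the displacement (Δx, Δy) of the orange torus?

(-0.7, -0.1)

From the two frames, the orange torus sits at roughly (10.3, 1.6) before and (9.6, 1.5) after.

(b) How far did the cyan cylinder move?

2.3

From (0.9, 5.9) to (1.9, 8.0), the cyan cylinder covered √(1.0² + 2.1²) ≈ 2.3 units.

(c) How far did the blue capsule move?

4.4

The blue capsule moved from about (7.0, 8.3) to (3.8, 5.3), a distance of √(3.2² + 3.0²) ≈ 4.4.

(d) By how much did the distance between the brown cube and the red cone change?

-2.5

The distance was about 12.6 in the first image and 10.1 in the second, so they moved 2.5 units closer together.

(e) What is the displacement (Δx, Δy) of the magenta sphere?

(-0.6, 2.4)

From the two frames, the magenta sphere sits at roughly (1.5, 2.4) before and (0.9, 4.8) after.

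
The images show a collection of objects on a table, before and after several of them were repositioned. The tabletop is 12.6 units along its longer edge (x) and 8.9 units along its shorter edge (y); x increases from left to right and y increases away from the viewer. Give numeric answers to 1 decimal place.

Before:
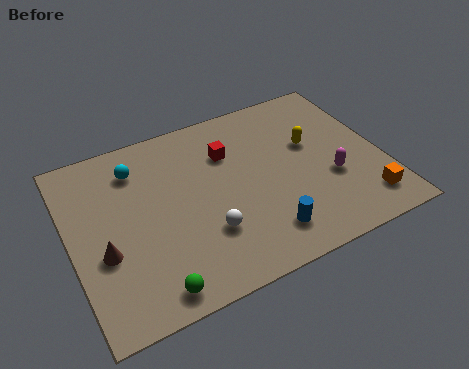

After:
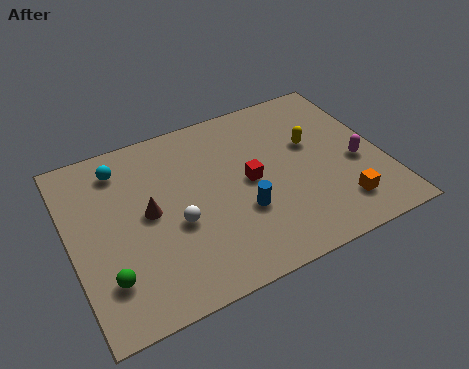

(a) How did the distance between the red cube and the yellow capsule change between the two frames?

-0.6

The distance was about 3.4 in the first image and 2.8 in the second, so they moved 0.6 units closer together.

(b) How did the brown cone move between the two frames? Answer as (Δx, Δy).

(1.9, 1.2)

From the two frames, the brown cone sits at roughly (1.2, 3.4) before and (3.1, 4.6) after.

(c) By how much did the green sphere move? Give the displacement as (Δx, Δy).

(-1.6, 1.2)

From the two frames, the green sphere sits at roughly (2.8, 1.0) before and (1.2, 2.2) after.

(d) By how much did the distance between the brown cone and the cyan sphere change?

-1.2

The distance was about 4.0 in the first image and 2.8 in the second, so they moved 1.2 units closer together.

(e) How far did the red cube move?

1.9

The red cube was near (6.6, 6.3) before and (7.2, 4.5) after, so it travelled √(0.6² + 1.8²) ≈ 1.9 units.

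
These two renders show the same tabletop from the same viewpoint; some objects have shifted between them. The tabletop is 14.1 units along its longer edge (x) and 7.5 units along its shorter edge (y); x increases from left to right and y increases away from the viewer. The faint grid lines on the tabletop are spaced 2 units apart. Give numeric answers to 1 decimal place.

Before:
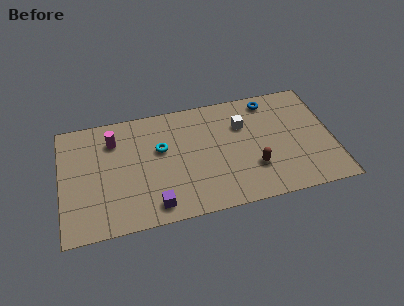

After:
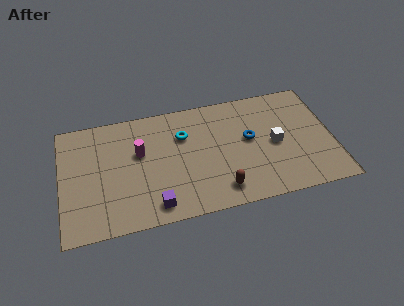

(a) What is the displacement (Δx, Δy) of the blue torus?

(-1.2, -2.3)

From the two frames, the blue torus sits at roughly (11.0, 6.5) before and (9.8, 4.2) after.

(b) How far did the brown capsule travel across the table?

2.1

The brown capsule was near (9.9, 2.3) before and (8.1, 1.3) after, so it travelled √(1.8² + 1.0²) ≈ 2.1 units.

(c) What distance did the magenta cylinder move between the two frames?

1.7

The magenta cylinder was near (2.8, 5.7) before and (4.1, 4.6) after, so it travelled √(1.3² + 1.1²) ≈ 1.7 units.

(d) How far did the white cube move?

2.3

From (9.5, 5.2) to (11.1, 3.6), the white cube covered √(1.6² + 1.6²) ≈ 2.3 units.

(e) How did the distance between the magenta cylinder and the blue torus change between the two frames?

-2.5

They were about 8.2 units apart before and 5.7 after — 2.5 units closer together.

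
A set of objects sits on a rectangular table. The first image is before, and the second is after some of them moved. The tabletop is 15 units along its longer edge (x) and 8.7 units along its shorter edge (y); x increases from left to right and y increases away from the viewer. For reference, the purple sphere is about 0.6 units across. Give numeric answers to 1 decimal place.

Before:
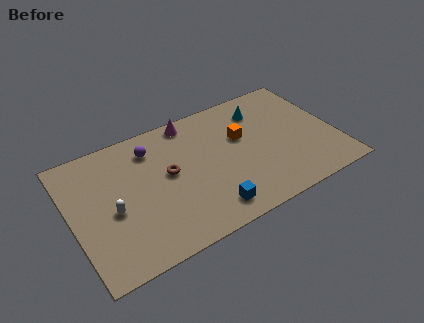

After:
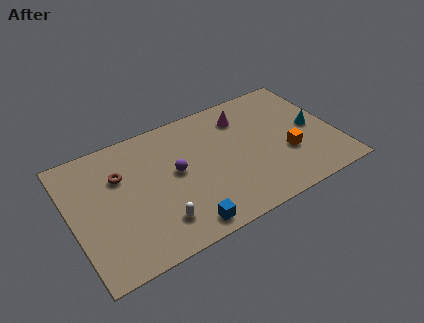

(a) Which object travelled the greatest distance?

the cyan cone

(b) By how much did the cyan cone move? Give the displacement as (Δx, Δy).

(2.6, -2.5)

The cyan cone started near (11.2, 6.8) and ended near (13.8, 4.3).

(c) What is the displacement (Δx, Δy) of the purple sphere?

(1.1, -2.2)

The purple sphere started near (4.8, 6.9) and ended near (5.9, 4.7).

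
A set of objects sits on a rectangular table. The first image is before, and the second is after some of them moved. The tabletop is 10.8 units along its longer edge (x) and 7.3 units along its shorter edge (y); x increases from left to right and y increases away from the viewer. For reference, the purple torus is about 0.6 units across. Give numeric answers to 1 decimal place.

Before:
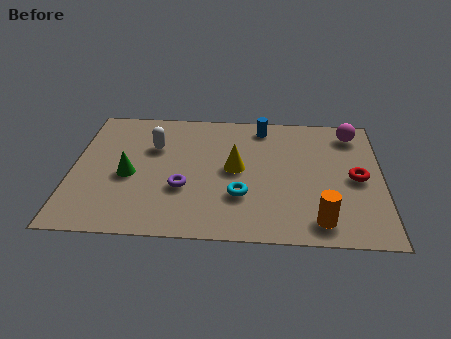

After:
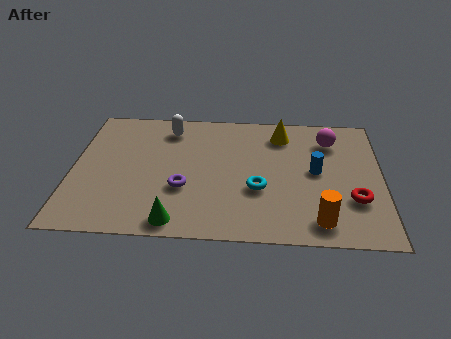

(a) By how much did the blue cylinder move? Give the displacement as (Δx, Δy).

(1.9, -2.5)

From the two frames, the blue cylinder sits at roughly (6.6, 6.3) before and (8.5, 3.8) after.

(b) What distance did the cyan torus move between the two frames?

0.7

The cyan torus was near (5.9, 2.3) before and (6.5, 2.7) after, so it travelled √(0.6² + 0.4²) ≈ 0.7 units.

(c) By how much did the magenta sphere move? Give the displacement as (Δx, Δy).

(-0.8, -0.5)

The magenta sphere started near (9.8, 6.1) and ended near (9.0, 5.6).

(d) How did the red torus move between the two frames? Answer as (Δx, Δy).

(-0.1, -1.2)

From the two frames, the red torus sits at roughly (9.9, 3.5) before and (9.8, 2.3) after.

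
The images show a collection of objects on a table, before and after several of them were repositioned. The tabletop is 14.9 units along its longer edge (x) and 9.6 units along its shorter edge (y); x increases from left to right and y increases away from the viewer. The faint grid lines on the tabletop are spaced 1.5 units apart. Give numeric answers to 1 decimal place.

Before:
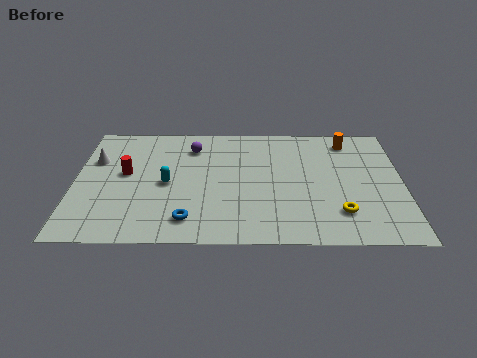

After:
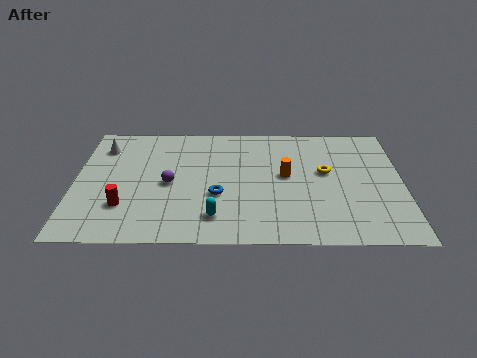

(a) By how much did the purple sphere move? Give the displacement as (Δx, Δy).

(-1.0, -3.0)

From the two frames, the purple sphere sits at roughly (5.3, 7.5) before and (4.3, 4.5) after.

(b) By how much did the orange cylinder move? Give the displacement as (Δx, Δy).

(-2.9, -2.9)

The orange cylinder was at about (12.5, 8.1) and moved to about (9.6, 5.2).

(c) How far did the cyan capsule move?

3.4

From (4.2, 4.5) to (6.4, 1.9), the cyan capsule covered √(2.2² + 2.6²) ≈ 3.4 units.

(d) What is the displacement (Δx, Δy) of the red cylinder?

(0.0, -2.6)

The red cylinder was at about (2.3, 5.3) and moved to about (2.3, 2.7).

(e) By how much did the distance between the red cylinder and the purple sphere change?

-1.0

The distance was about 3.7 in the first image and 2.7 in the second, so they moved 1.0 units closer together.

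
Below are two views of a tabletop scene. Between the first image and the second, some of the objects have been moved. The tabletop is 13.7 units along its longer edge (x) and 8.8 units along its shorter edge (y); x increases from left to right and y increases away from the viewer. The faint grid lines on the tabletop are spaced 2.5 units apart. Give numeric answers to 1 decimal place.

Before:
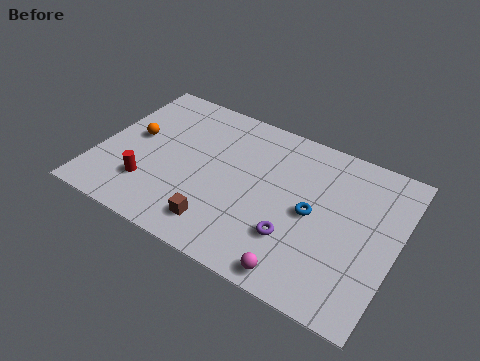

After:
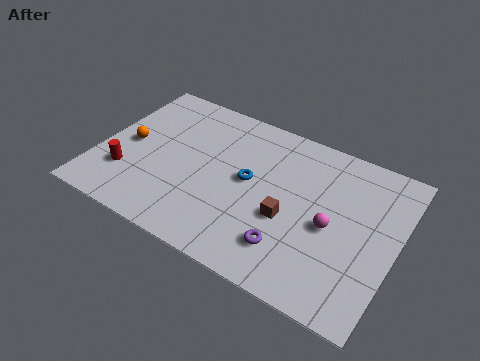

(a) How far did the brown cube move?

3.5

The brown cube was near (6.0, 1.6) before and (8.9, 3.5) after, so it travelled √(2.9² + 1.9²) ≈ 3.5 units.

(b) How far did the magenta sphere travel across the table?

3.3

The magenta sphere moved from about (9.8, 0.9) to (10.8, 4.0), a distance of √(1.0² + 3.1²) ≈ 3.3.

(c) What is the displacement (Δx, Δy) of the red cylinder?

(-1.1, 0.2)

The red cylinder started near (2.6, 2.3) and ended near (1.5, 2.5).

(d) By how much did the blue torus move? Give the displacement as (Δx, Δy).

(-3.0, 0.4)

From the two frames, the blue torus sits at roughly (9.9, 4.3) before and (6.9, 4.7) after.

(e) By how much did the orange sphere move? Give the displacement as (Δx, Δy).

(-0.2, -0.5)

The orange sphere was at about (1.5, 4.8) and moved to about (1.3, 4.3).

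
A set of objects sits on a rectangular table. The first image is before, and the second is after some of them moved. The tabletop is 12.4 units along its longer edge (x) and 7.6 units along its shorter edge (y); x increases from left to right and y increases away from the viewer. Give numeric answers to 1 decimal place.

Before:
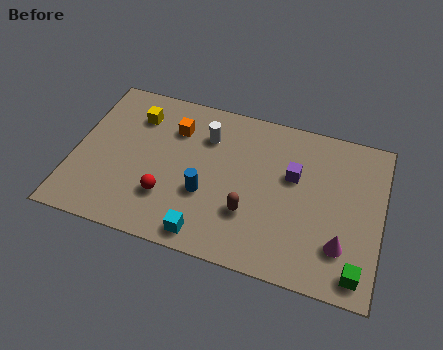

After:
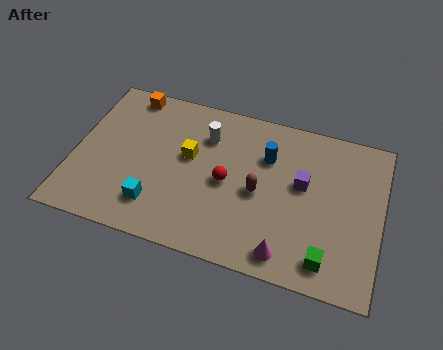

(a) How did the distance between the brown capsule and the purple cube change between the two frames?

-0.9

The distance was about 2.8 in the first image and 1.9 in the second, so they moved 0.9 units closer together.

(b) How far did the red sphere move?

2.7

The red sphere was near (3.9, 2.2) before and (6.2, 3.6) after, so it travelled √(2.3² + 1.4²) ≈ 2.7 units.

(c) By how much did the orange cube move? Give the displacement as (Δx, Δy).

(-2.0, 1.2)

From the two frames, the orange cube sits at roughly (3.9, 5.6) before and (1.9, 6.8) after.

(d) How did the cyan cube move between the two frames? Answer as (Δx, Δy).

(-2.1, 0.8)

The cyan cube was at about (5.6, 0.9) and moved to about (3.5, 1.7).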